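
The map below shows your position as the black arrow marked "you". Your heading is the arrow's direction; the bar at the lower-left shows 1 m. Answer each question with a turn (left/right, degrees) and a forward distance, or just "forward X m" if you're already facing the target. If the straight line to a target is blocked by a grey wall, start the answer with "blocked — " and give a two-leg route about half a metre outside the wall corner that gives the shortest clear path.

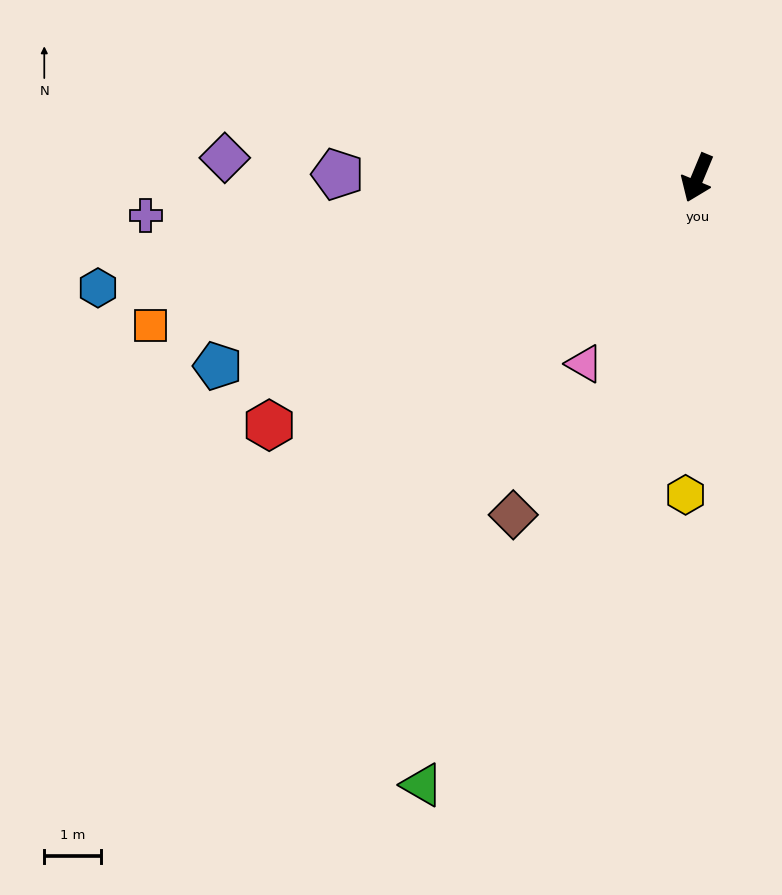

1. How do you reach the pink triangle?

turn right 9°, forward 3.9 m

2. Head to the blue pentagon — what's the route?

turn right 46°, forward 9.2 m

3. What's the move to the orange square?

turn right 52°, forward 10.1 m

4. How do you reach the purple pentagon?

turn right 68°, forward 6.4 m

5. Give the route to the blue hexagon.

turn right 57°, forward 10.8 m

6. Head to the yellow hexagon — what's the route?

turn left 20°, forward 5.6 m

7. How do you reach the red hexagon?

turn right 37°, forward 8.8 m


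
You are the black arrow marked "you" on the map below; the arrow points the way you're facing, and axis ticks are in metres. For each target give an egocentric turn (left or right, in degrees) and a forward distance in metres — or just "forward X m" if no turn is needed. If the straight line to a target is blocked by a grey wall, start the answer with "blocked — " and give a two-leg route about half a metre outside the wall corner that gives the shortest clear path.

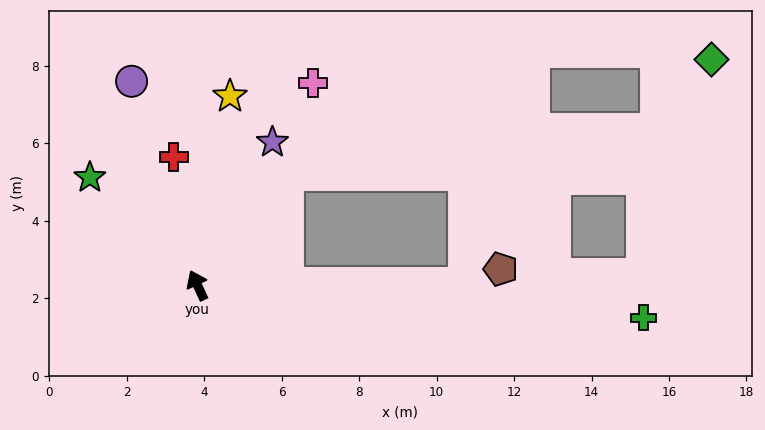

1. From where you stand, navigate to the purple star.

turn right 53°, forward 4.2 m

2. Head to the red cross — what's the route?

turn right 14°, forward 3.4 m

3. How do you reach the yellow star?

turn right 35°, forward 5.0 m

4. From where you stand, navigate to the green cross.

turn right 119°, forward 11.5 m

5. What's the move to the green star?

turn left 20°, forward 3.9 m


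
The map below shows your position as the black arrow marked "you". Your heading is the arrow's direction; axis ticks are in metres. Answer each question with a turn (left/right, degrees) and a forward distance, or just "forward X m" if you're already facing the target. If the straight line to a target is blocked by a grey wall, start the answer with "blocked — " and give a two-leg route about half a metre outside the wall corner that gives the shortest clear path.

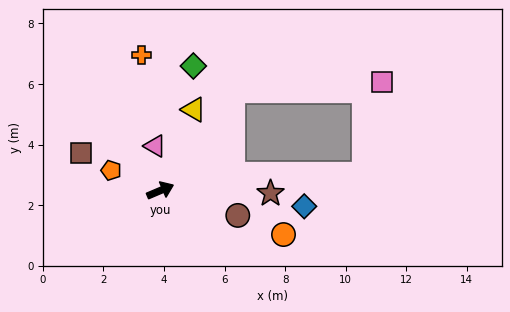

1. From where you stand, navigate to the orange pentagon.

turn left 135°, forward 1.8 m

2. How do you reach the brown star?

turn right 24°, forward 3.6 m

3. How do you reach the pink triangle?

turn left 74°, forward 1.5 m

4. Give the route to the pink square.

blocked — turn left 31°, forward 4.1 m, then turn right 51°, forward 5.0 m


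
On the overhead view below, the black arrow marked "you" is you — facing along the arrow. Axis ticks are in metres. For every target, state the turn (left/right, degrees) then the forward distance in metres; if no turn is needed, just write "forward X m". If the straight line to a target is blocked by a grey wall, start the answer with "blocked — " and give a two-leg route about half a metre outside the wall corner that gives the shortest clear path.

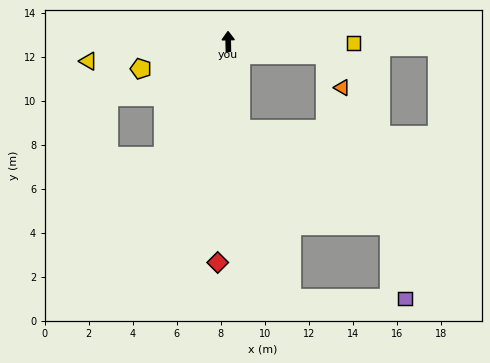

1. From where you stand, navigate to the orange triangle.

blocked — turn right 99°, forward 4.4 m, then turn right 54°, forward 1.7 m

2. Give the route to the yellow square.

turn right 92°, forward 5.7 m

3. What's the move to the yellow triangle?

turn left 97°, forward 6.4 m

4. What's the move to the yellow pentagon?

turn left 106°, forward 4.2 m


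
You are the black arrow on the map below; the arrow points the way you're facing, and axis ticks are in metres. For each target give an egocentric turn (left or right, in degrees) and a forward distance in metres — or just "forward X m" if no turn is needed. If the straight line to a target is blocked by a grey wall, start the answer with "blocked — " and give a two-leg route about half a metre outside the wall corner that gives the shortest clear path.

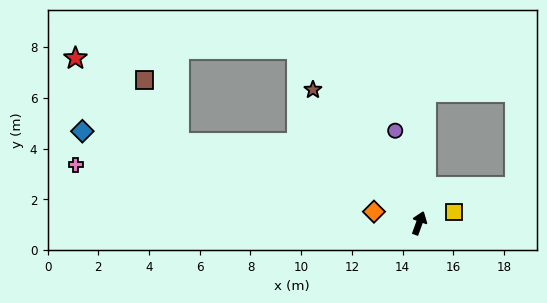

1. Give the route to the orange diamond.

turn left 96°, forward 1.8 m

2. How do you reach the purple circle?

turn left 35°, forward 3.8 m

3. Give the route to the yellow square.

turn right 52°, forward 1.4 m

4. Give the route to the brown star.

turn left 59°, forward 6.7 m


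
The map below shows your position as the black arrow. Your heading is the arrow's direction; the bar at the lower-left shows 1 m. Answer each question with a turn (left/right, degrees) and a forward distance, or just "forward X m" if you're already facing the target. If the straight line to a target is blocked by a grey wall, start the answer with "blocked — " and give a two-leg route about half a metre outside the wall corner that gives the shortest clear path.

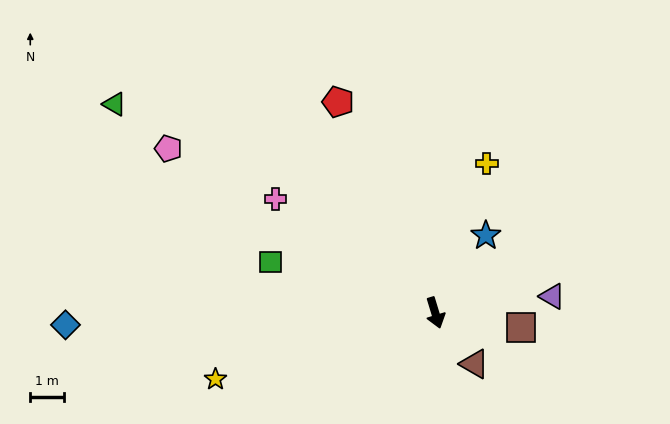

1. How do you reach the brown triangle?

turn left 21°, forward 1.9 m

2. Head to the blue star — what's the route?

turn left 130°, forward 2.7 m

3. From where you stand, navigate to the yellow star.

turn right 90°, forward 6.8 m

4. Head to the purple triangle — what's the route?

turn left 81°, forward 3.5 m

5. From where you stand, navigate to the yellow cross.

turn left 144°, forward 4.7 m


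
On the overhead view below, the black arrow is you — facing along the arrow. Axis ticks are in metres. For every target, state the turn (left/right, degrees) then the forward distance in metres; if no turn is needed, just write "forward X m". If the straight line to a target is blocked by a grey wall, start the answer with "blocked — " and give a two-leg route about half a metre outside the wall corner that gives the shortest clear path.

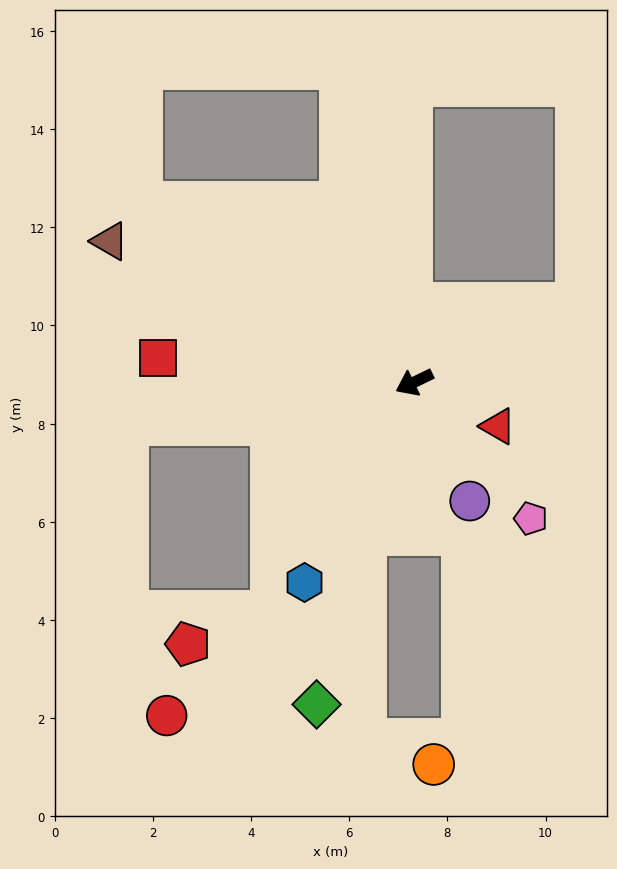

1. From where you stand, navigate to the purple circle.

turn left 89°, forward 2.7 m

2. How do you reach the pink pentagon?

turn left 105°, forward 3.7 m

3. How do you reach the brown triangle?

turn right 51°, forward 6.8 m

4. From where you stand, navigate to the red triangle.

turn left 126°, forward 1.9 m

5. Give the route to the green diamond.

turn left 47°, forward 6.9 m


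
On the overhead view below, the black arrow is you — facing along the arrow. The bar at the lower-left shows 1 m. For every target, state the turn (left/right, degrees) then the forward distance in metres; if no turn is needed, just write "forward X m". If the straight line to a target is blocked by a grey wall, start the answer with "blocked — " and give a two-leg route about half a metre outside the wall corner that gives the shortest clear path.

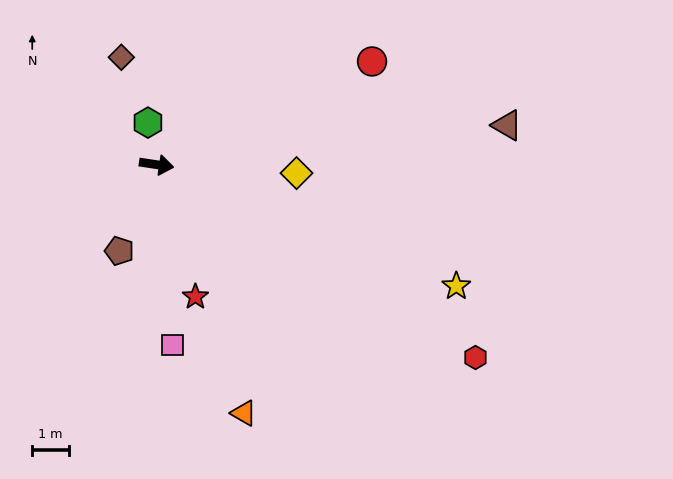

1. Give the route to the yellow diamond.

turn left 5°, forward 3.8 m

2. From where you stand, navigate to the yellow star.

turn right 14°, forward 8.8 m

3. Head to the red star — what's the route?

turn right 65°, forward 3.8 m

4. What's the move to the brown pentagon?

turn right 105°, forward 2.6 m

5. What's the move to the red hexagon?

turn right 23°, forward 10.2 m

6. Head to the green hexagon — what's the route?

turn left 110°, forward 1.2 m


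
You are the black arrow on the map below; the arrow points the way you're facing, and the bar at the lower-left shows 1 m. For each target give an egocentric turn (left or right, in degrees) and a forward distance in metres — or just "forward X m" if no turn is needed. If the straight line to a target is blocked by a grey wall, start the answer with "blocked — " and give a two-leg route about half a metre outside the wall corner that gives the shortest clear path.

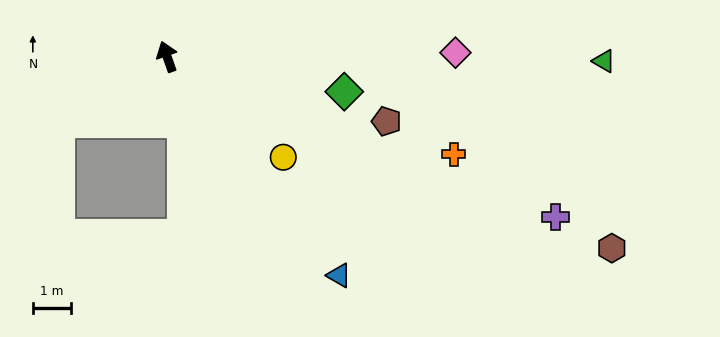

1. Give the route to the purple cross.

turn right 132°, forward 10.9 m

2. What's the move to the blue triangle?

turn right 161°, forward 7.2 m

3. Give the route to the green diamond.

turn right 121°, forward 4.7 m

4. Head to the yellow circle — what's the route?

turn right 150°, forward 4.0 m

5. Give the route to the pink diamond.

turn right 109°, forward 7.5 m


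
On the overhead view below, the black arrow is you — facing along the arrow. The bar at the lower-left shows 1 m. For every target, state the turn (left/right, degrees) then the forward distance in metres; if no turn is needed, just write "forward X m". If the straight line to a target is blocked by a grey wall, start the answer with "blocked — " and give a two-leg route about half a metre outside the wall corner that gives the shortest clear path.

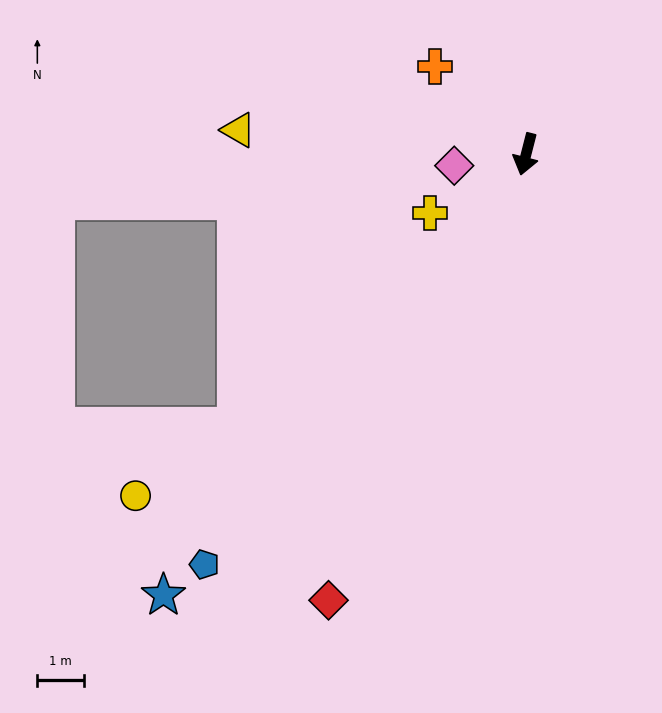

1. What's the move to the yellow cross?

turn right 44°, forward 2.4 m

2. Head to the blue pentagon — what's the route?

turn right 24°, forward 11.2 m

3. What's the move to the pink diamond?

turn right 67°, forward 1.6 m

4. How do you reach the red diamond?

turn right 10°, forward 10.5 m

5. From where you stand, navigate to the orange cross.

turn right 120°, forward 2.7 m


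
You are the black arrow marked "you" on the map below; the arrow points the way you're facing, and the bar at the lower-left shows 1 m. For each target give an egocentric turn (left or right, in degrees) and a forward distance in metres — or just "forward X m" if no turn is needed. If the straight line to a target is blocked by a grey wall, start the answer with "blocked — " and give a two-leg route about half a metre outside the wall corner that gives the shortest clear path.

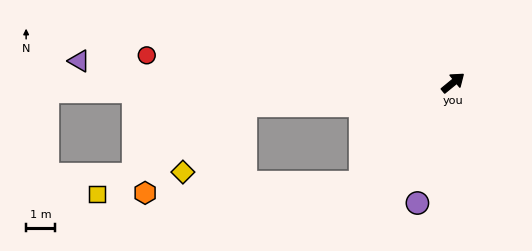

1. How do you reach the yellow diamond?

blocked — turn left 147°, forward 7.3 m, then turn left 41°, forward 3.2 m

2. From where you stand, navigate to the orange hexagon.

blocked — turn right 172°, forward 4.8 m, then turn right 45°, forward 7.5 m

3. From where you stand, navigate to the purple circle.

turn right 146°, forward 4.4 m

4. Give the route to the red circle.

turn left 136°, forward 10.7 m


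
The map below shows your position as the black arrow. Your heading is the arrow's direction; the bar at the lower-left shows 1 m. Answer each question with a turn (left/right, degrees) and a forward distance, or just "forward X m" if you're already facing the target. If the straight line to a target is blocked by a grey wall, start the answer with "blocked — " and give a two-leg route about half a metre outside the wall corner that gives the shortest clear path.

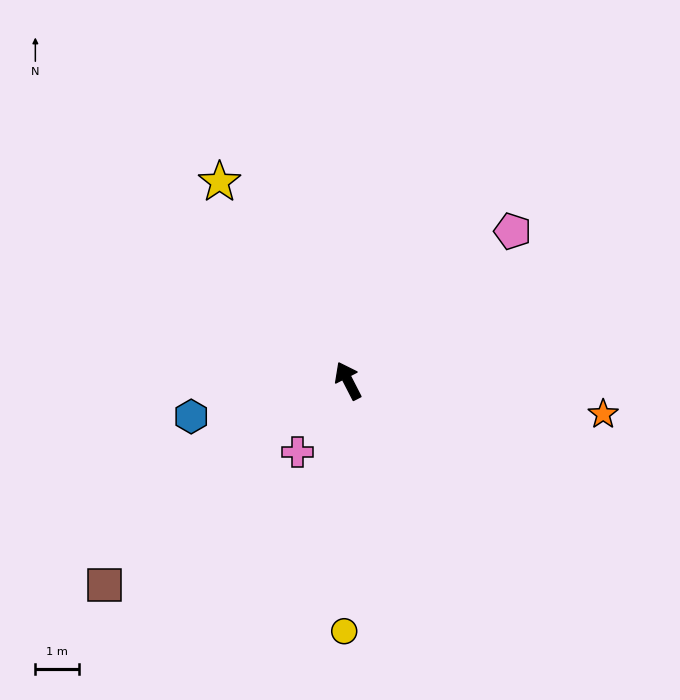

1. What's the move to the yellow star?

turn left 6°, forward 5.4 m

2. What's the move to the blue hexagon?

turn left 76°, forward 3.7 m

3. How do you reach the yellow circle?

turn left 152°, forward 5.7 m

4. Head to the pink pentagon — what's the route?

turn right 75°, forward 5.1 m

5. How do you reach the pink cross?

turn left 117°, forward 2.0 m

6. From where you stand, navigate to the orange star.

turn right 125°, forward 5.9 m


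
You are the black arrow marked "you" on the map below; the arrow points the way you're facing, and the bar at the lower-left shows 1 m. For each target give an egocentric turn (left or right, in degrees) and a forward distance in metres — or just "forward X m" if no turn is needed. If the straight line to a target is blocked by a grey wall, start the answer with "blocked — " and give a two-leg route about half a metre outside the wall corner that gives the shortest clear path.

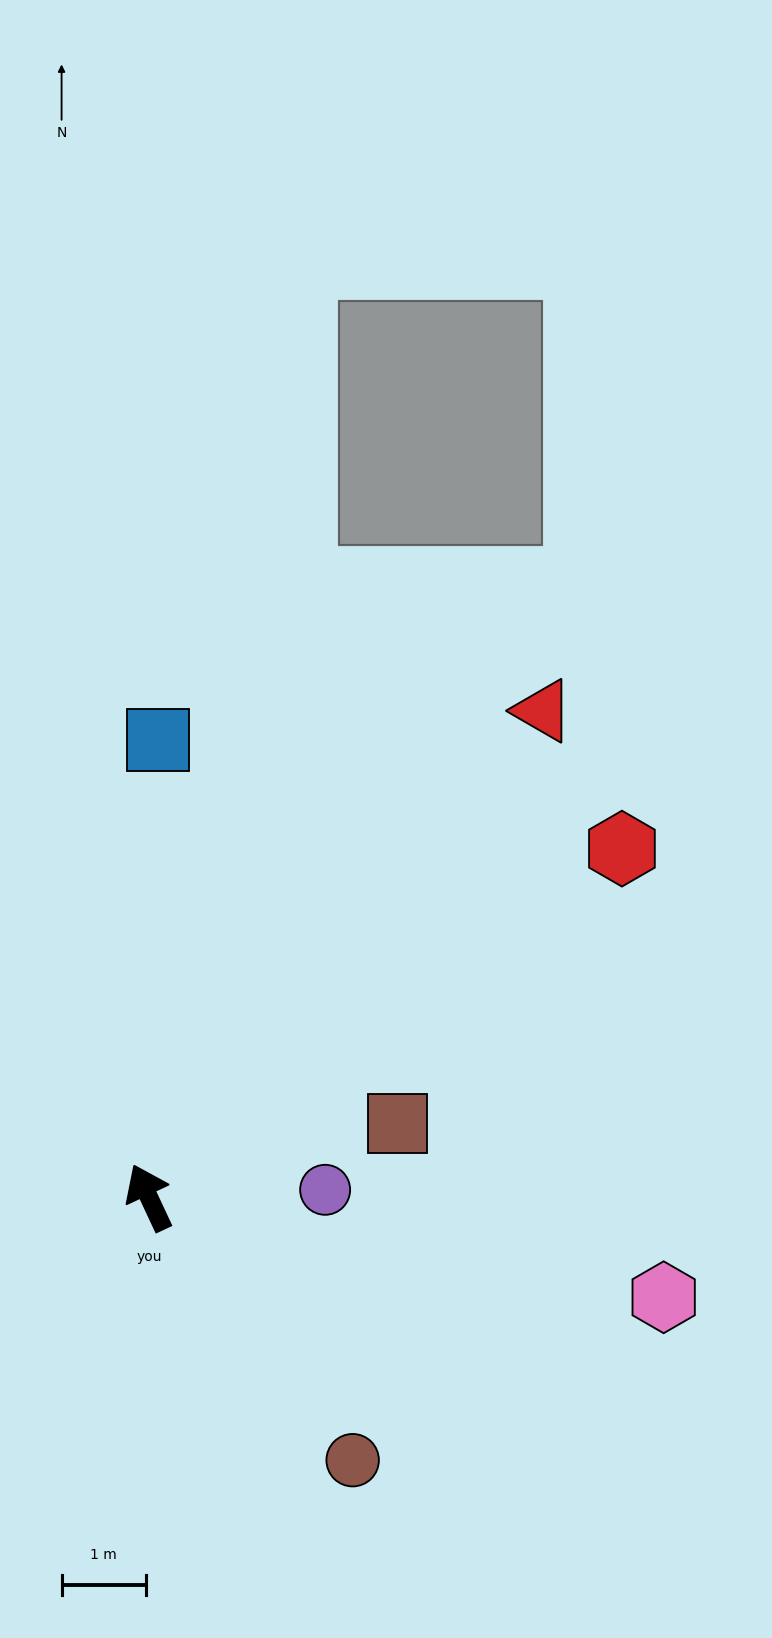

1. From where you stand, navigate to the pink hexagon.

turn right 126°, forward 6.2 m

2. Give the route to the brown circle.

turn right 167°, forward 4.0 m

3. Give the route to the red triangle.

turn right 64°, forward 7.4 m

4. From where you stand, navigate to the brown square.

turn right 98°, forward 3.1 m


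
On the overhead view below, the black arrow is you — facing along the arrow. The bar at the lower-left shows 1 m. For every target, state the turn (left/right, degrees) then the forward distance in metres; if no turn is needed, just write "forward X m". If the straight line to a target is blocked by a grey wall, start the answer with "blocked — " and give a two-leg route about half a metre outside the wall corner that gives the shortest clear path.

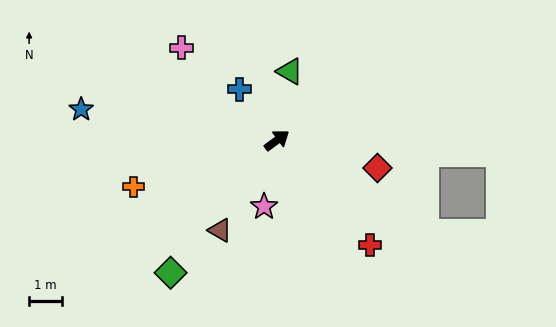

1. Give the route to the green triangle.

turn left 43°, forward 2.1 m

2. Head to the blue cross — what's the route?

turn left 90°, forward 1.9 m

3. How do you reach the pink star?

turn right 137°, forward 2.0 m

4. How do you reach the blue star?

turn left 135°, forward 6.0 m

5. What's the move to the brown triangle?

turn right 159°, forward 3.2 m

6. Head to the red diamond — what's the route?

turn right 52°, forward 3.2 m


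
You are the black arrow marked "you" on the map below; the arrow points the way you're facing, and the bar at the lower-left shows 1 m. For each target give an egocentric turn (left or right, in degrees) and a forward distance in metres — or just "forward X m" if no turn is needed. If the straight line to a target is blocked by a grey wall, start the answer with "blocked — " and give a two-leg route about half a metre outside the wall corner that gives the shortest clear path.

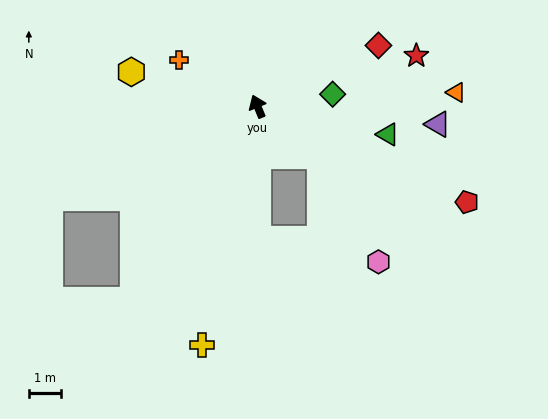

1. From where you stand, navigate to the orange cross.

turn left 37°, forward 2.8 m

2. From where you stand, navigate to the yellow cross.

turn left 145°, forward 7.5 m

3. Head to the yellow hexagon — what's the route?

turn left 52°, forward 4.0 m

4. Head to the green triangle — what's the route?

turn right 125°, forward 4.1 m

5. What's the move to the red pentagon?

turn right 137°, forward 7.1 m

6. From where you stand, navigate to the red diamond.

turn right 86°, forward 4.1 m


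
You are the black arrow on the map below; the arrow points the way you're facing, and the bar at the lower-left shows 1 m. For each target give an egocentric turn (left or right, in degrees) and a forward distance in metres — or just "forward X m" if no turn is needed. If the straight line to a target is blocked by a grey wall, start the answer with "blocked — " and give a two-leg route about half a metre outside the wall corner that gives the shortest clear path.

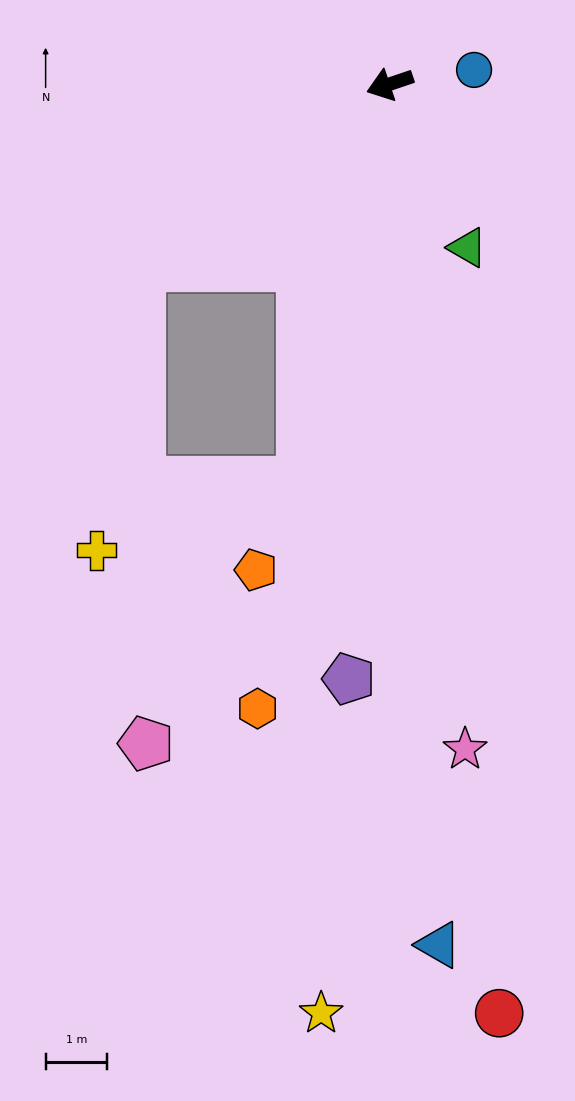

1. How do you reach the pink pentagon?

blocked — turn left 17°, forward 5.0 m, then turn left 55°, forward 7.8 m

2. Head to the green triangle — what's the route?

turn left 97°, forward 3.0 m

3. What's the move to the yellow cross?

blocked — turn left 17°, forward 5.0 m, then turn left 46°, forward 4.7 m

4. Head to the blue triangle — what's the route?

turn left 75°, forward 14.1 m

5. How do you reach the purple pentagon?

turn left 67°, forward 9.7 m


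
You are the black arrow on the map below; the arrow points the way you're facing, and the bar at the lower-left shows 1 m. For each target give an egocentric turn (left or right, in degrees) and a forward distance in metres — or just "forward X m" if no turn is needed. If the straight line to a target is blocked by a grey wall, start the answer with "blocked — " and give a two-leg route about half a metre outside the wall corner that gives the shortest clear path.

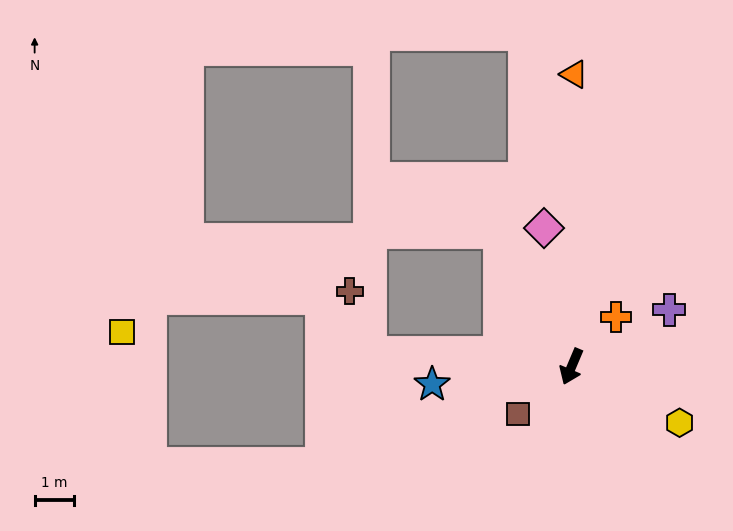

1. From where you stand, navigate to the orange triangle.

turn right 158°, forward 7.4 m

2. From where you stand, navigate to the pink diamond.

turn right 146°, forward 3.6 m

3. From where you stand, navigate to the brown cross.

blocked — turn right 71°, forward 5.1 m, then turn right 68°, forward 1.6 m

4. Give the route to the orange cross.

turn left 161°, forward 1.7 m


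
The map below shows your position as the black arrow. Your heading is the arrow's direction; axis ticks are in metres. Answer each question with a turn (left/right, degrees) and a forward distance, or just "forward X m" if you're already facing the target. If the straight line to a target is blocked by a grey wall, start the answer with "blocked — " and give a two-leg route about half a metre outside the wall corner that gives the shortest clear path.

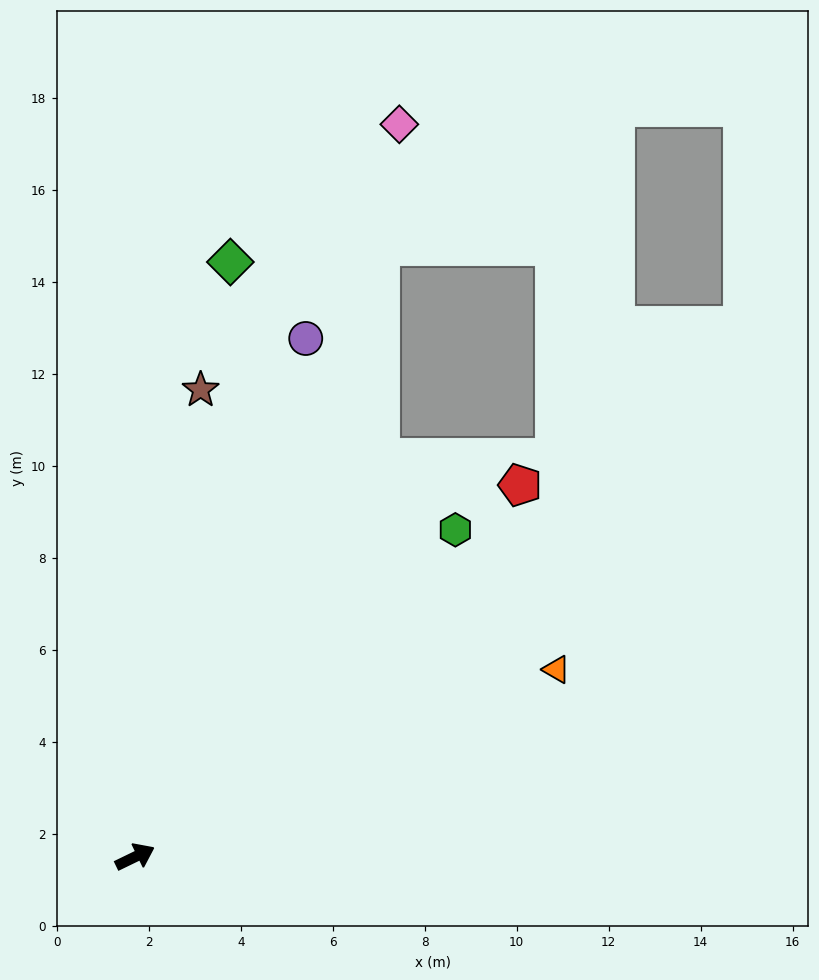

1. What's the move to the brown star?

turn left 56°, forward 10.3 m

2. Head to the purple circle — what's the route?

turn left 46°, forward 11.9 m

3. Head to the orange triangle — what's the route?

forward 10.0 m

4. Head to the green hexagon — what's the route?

turn left 20°, forward 10.0 m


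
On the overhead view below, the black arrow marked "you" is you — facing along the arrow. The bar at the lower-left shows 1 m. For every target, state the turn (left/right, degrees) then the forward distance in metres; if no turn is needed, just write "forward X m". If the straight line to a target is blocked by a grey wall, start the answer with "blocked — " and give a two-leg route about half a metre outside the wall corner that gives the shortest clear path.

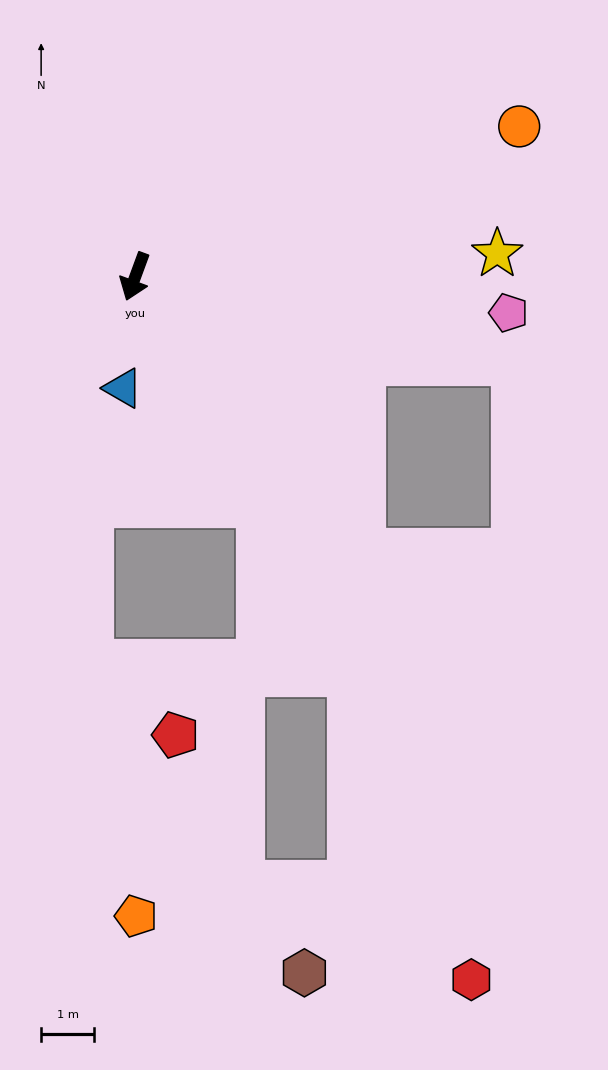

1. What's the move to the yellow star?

turn left 114°, forward 6.8 m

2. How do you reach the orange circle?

turn left 132°, forward 7.7 m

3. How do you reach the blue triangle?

turn left 14°, forward 2.1 m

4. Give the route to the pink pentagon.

turn left 105°, forward 7.0 m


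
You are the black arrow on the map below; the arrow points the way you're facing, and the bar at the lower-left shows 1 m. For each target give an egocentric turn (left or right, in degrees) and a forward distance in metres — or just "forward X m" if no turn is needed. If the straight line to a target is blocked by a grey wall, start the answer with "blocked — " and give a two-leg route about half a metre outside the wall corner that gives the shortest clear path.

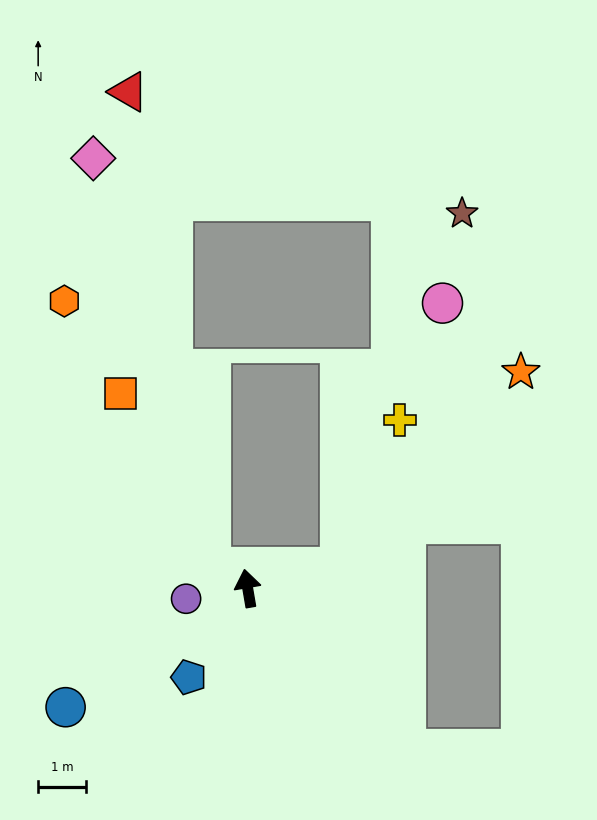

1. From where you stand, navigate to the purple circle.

turn left 90°, forward 1.3 m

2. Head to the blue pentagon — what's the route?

turn left 137°, forward 2.2 m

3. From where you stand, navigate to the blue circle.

turn left 113°, forward 4.5 m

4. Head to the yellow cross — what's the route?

blocked — turn right 87°, forward 2.0 m, then turn left 56°, forward 3.3 m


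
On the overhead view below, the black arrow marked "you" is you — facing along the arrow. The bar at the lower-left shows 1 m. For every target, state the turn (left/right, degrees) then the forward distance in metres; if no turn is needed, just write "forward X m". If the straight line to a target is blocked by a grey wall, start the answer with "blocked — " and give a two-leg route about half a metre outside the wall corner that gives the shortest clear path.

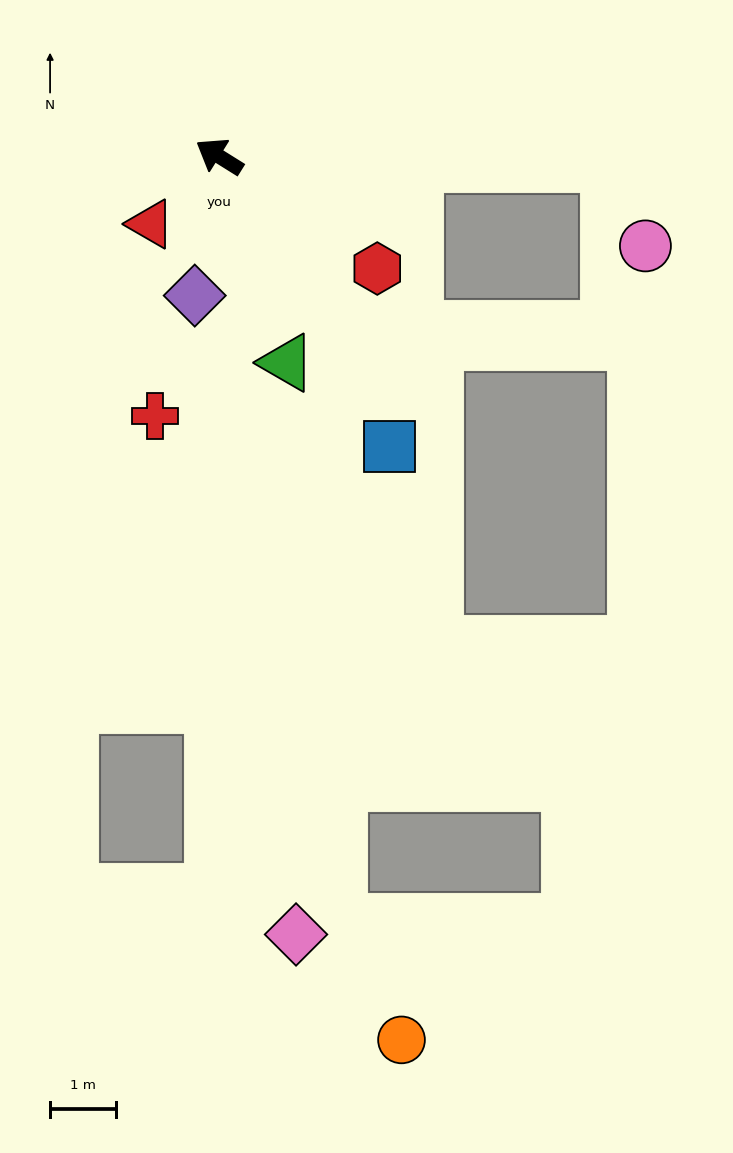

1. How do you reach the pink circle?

blocked — turn right 149°, forward 5.9 m, then turn right 65°, forward 1.4 m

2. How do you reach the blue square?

turn left 152°, forward 5.1 m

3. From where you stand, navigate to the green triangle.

turn left 140°, forward 3.3 m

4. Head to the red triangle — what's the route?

turn left 77°, forward 1.5 m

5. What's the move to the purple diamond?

turn left 112°, forward 2.2 m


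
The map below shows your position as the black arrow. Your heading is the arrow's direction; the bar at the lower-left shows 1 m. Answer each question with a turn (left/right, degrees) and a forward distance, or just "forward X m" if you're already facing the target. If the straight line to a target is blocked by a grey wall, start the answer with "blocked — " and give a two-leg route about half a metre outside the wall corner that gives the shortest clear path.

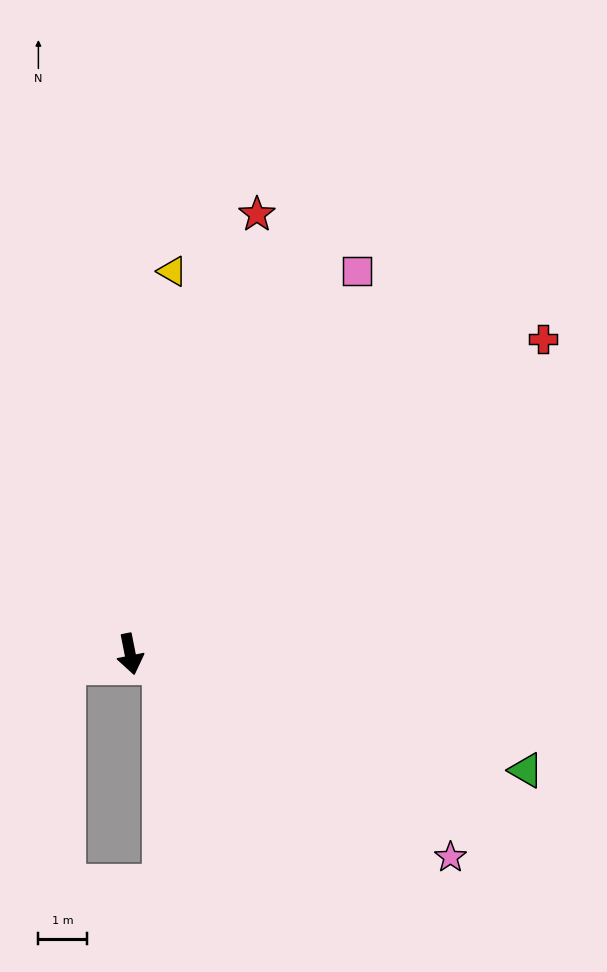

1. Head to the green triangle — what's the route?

turn left 62°, forward 8.4 m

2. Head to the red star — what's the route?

turn left 153°, forward 9.3 m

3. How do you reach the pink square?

turn left 138°, forward 9.1 m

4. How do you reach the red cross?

turn left 116°, forward 10.6 m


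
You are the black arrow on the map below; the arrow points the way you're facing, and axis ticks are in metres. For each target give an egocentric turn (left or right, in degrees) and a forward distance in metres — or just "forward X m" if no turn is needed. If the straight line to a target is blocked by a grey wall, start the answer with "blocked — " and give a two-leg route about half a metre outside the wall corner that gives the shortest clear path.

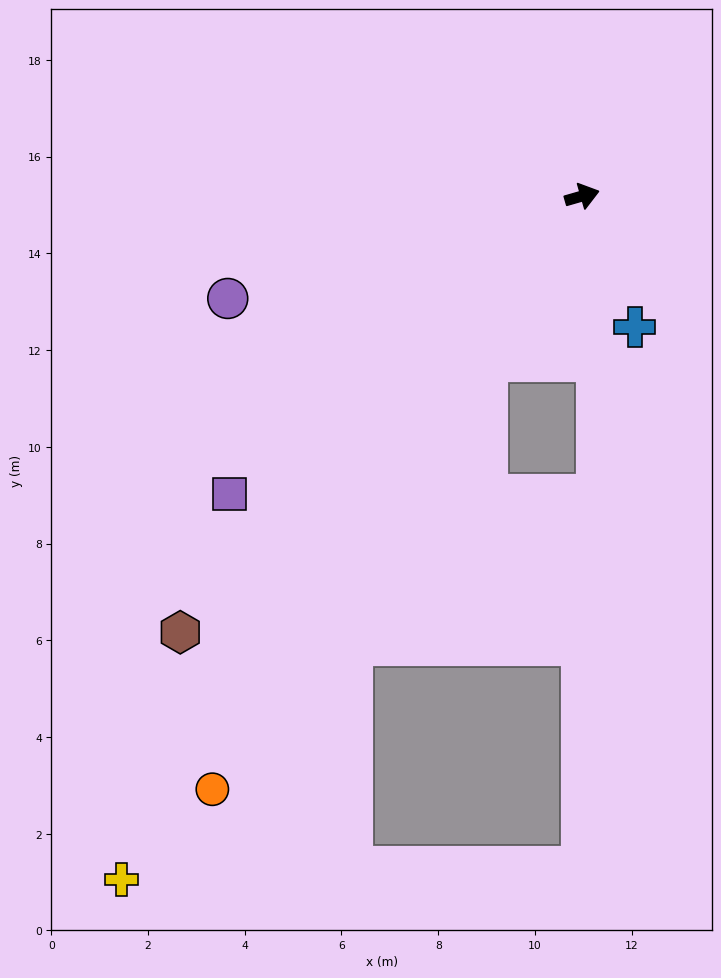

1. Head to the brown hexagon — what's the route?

turn right 149°, forward 12.3 m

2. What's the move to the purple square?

turn right 156°, forward 9.5 m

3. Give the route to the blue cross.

turn right 84°, forward 2.9 m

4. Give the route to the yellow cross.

turn right 140°, forward 17.0 m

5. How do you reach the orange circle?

turn right 138°, forward 14.4 m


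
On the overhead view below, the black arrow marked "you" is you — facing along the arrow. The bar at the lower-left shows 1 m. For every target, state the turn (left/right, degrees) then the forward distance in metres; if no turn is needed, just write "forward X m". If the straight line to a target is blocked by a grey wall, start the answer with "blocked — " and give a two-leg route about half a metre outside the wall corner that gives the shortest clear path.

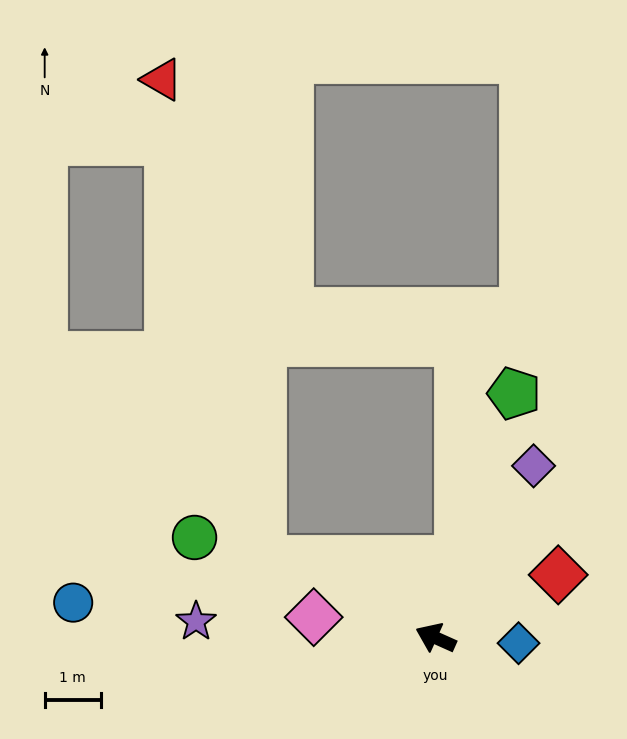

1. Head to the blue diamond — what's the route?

turn right 160°, forward 1.5 m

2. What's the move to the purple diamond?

turn right 96°, forward 3.5 m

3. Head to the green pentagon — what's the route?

turn right 84°, forward 4.6 m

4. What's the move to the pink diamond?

turn left 14°, forward 2.2 m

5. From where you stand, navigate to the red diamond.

turn right 129°, forward 2.5 m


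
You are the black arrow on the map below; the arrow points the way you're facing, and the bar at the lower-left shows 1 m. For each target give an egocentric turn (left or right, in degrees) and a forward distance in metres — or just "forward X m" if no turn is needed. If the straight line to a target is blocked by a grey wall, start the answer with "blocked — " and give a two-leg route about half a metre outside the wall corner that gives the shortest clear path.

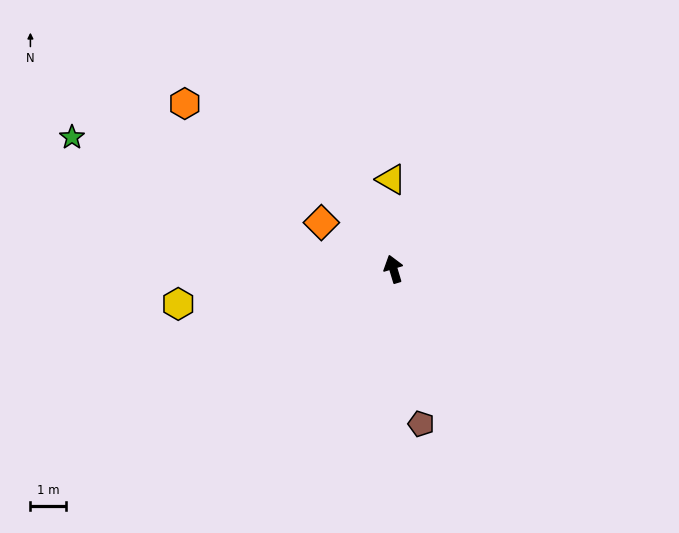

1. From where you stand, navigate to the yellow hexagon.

turn left 82°, forward 6.2 m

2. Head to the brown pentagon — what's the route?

turn left 173°, forward 4.5 m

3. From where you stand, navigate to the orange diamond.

turn left 40°, forward 2.4 m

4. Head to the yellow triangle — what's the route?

turn right 15°, forward 2.5 m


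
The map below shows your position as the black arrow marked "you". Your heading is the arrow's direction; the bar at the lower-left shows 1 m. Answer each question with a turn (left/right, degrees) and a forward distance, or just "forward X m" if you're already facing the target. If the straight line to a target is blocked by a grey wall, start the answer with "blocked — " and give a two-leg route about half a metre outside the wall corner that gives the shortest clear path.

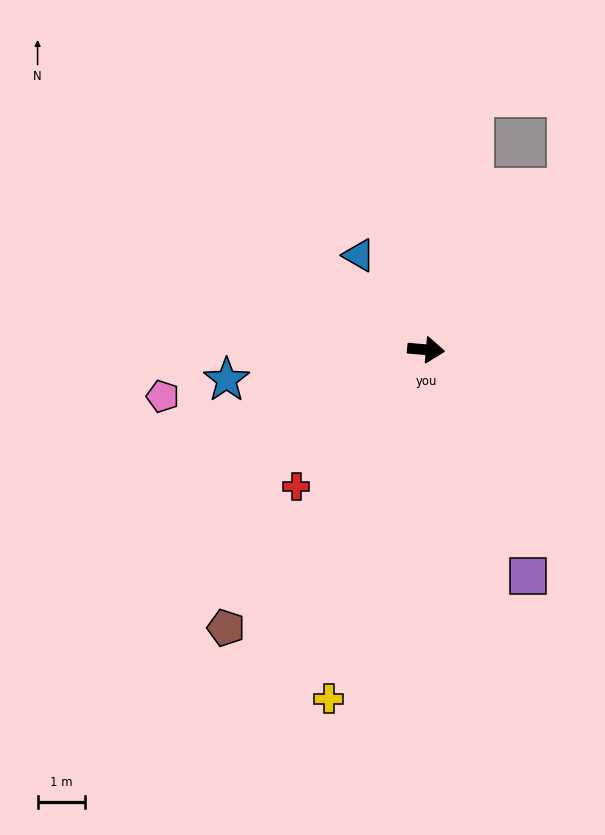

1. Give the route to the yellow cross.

turn right 101°, forward 7.7 m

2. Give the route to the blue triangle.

turn left 130°, forward 2.5 m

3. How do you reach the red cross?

turn right 129°, forward 4.0 m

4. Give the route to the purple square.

turn right 61°, forward 5.3 m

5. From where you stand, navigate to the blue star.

turn right 167°, forward 4.3 m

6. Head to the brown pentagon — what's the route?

turn right 121°, forward 7.3 m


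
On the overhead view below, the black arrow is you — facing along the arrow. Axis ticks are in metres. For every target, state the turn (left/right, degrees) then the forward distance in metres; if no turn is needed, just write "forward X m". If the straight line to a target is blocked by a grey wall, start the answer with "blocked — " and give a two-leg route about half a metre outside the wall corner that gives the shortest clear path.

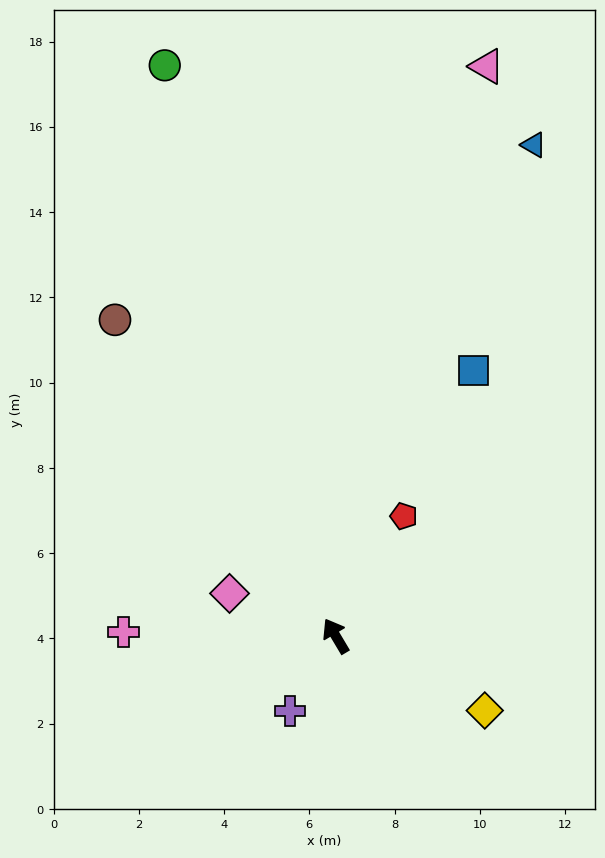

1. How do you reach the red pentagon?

turn right 60°, forward 3.2 m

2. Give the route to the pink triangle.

turn right 46°, forward 13.8 m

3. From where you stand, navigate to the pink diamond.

turn left 37°, forward 2.7 m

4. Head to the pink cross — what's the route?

turn left 58°, forward 5.0 m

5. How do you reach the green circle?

turn right 14°, forward 14.0 m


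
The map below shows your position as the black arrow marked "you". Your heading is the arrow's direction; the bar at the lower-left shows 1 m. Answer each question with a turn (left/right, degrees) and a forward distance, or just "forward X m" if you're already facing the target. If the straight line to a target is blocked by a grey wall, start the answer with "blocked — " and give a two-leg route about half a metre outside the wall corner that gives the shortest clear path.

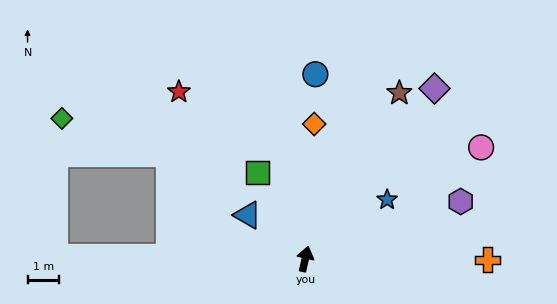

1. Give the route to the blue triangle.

turn left 66°, forward 2.3 m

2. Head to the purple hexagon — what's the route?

turn right 57°, forward 5.3 m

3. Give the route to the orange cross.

turn right 77°, forward 5.8 m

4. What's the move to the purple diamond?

turn right 24°, forward 6.9 m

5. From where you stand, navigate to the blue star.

turn right 41°, forward 3.2 m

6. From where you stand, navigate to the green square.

turn left 42°, forward 3.2 m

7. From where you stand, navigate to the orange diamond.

turn left 9°, forward 4.3 m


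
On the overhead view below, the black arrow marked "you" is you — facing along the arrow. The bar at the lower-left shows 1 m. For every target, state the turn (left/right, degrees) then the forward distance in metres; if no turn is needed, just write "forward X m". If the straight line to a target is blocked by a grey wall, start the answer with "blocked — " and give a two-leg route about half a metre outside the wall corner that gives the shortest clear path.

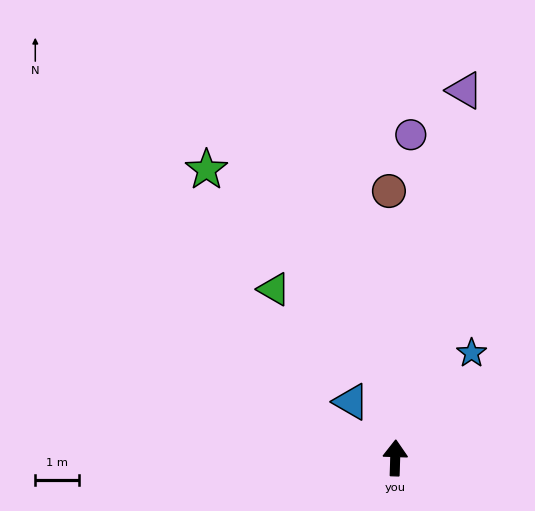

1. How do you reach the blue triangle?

turn left 40°, forward 1.6 m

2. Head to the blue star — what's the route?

turn right 34°, forward 3.0 m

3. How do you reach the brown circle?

turn left 3°, forward 6.1 m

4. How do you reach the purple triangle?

turn right 9°, forward 8.6 m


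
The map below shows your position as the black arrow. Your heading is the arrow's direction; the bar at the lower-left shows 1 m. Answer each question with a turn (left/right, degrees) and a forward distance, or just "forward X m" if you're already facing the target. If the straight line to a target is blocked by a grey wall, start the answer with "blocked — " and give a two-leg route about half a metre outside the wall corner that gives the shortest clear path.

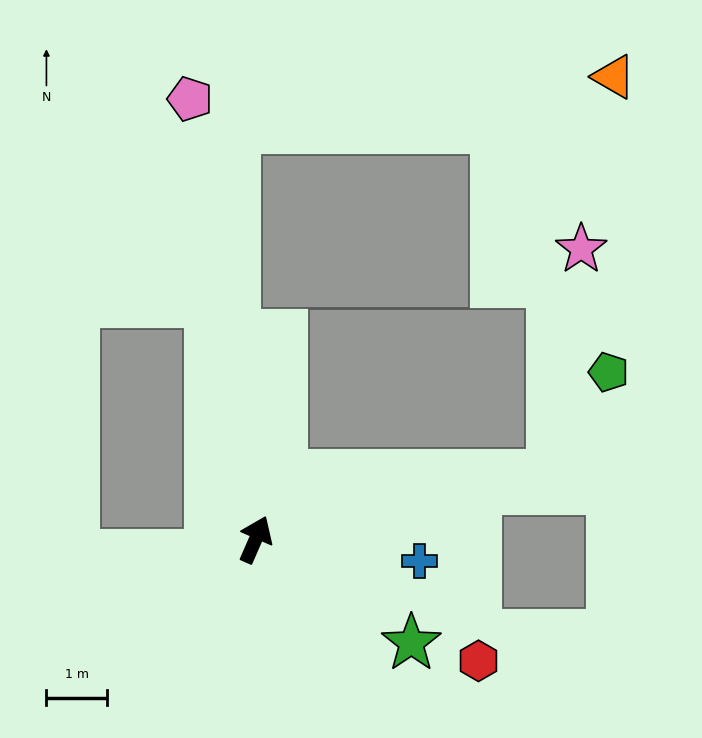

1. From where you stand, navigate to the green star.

turn right 100°, forward 3.1 m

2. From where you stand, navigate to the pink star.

blocked — turn right 54°, forward 5.0 m, then turn left 70°, forward 3.7 m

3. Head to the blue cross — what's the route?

turn right 74°, forward 2.7 m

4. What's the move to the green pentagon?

blocked — turn right 54°, forward 5.0 m, then turn left 49°, forward 1.9 m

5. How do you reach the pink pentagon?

turn left 32°, forward 7.3 m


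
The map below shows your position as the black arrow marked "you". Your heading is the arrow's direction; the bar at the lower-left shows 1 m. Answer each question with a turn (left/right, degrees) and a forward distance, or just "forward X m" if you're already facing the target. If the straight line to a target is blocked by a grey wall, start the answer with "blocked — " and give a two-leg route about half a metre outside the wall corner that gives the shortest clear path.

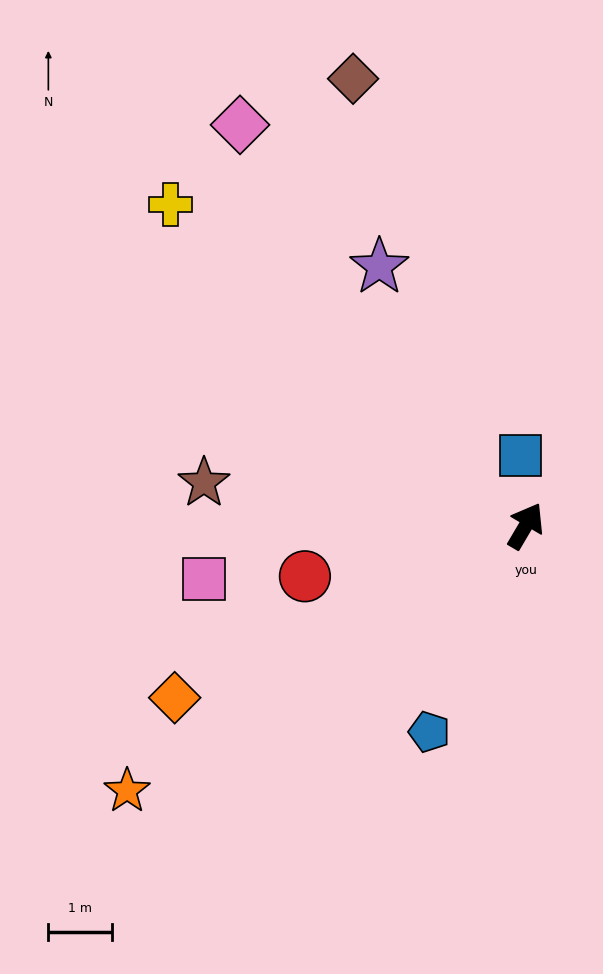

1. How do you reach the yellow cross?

turn left 78°, forward 7.5 m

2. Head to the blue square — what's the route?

turn left 35°, forward 1.1 m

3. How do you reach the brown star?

turn left 113°, forward 5.1 m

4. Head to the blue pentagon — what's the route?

turn right 175°, forward 3.6 m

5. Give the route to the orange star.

turn left 154°, forward 7.5 m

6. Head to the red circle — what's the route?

turn left 133°, forward 3.5 m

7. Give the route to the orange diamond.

turn left 147°, forward 6.1 m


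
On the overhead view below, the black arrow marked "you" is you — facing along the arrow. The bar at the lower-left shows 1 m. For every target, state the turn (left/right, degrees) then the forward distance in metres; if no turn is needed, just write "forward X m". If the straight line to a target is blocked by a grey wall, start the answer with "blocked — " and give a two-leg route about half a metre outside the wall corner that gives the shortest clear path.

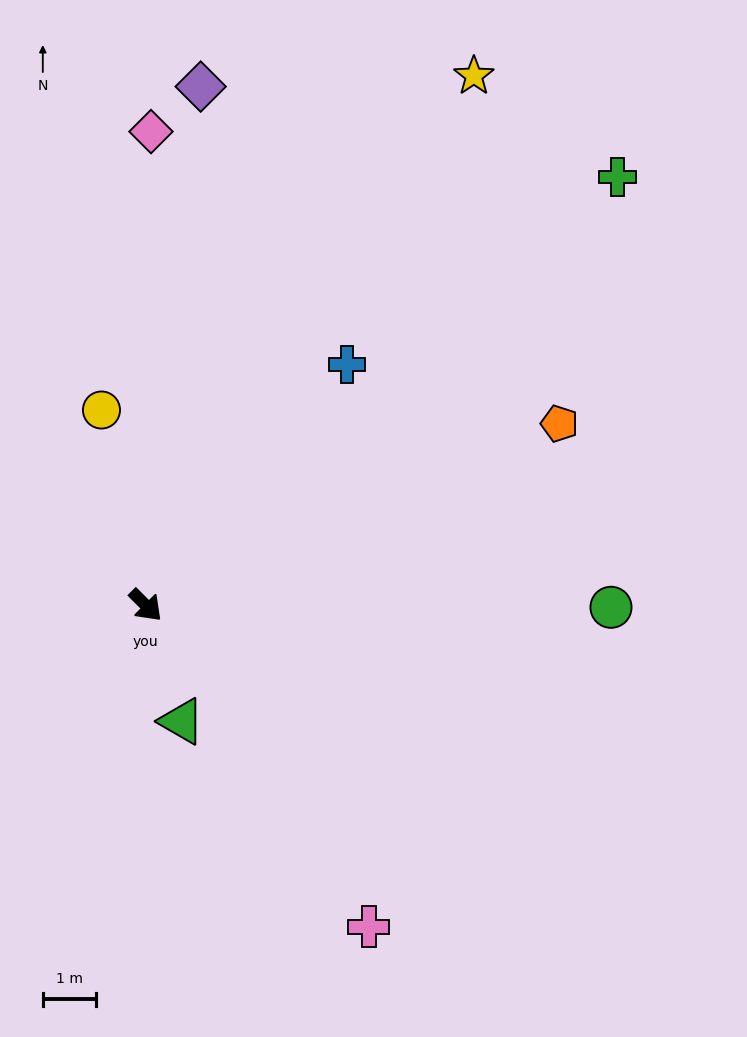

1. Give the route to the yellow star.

turn left 103°, forward 11.8 m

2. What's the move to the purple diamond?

turn left 129°, forward 9.9 m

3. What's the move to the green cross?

turn left 87°, forward 12.1 m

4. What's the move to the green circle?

turn left 45°, forward 8.8 m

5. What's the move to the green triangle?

turn right 28°, forward 2.3 m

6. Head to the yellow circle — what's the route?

turn left 148°, forward 3.8 m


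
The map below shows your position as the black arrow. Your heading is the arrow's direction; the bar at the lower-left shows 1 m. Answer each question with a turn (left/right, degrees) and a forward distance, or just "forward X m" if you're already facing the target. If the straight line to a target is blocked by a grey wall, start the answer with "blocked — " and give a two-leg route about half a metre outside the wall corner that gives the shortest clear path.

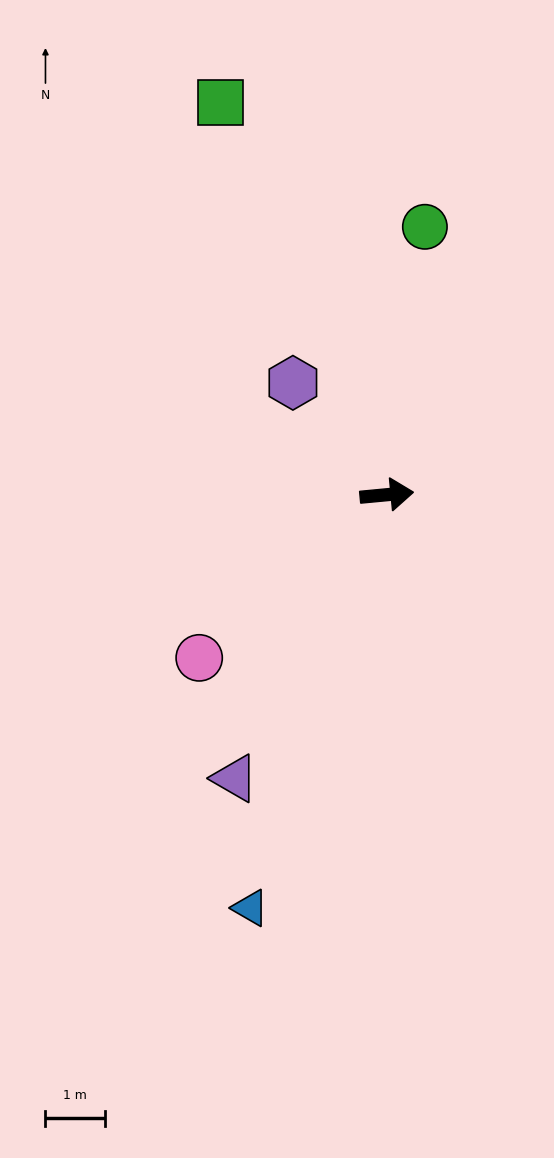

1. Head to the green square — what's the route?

turn left 108°, forward 7.2 m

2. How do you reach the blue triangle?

turn right 114°, forward 7.3 m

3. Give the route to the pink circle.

turn right 144°, forward 4.2 m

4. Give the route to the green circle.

turn left 77°, forward 4.6 m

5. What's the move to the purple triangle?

turn right 124°, forward 5.4 m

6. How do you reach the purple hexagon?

turn left 125°, forward 2.5 m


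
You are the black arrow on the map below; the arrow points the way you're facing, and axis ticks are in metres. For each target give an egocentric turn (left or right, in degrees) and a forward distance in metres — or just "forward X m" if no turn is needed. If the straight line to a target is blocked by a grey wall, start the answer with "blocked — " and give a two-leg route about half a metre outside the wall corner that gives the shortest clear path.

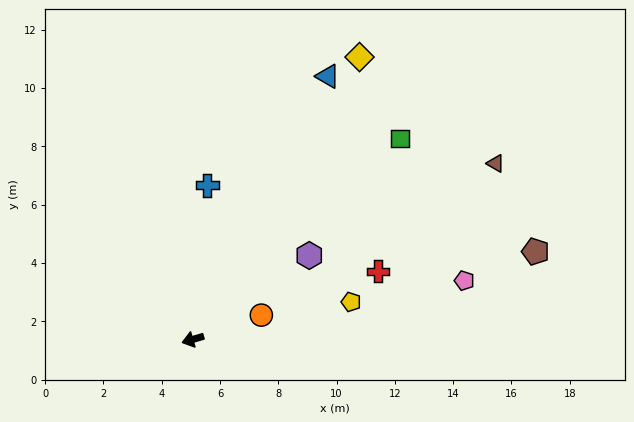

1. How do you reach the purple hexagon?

turn right 161°, forward 4.9 m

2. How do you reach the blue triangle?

turn right 134°, forward 10.1 m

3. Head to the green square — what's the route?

turn right 152°, forward 9.9 m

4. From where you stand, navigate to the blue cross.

turn right 112°, forward 5.3 m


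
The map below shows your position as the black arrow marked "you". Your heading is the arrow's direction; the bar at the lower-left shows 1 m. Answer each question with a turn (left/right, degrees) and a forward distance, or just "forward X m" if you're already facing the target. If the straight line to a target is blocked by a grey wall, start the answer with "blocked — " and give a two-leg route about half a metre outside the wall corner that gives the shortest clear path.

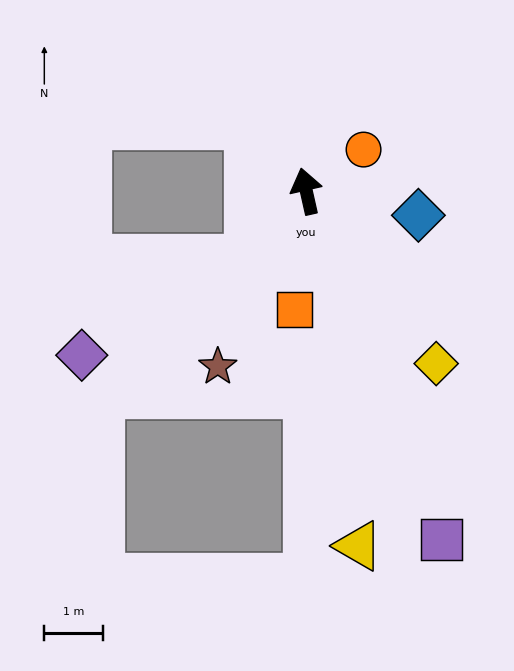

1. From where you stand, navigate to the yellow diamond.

turn right 156°, forward 3.7 m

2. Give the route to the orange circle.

turn right 67°, forward 1.2 m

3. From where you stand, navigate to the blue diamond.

turn right 115°, forward 1.9 m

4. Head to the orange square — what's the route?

turn left 162°, forward 2.0 m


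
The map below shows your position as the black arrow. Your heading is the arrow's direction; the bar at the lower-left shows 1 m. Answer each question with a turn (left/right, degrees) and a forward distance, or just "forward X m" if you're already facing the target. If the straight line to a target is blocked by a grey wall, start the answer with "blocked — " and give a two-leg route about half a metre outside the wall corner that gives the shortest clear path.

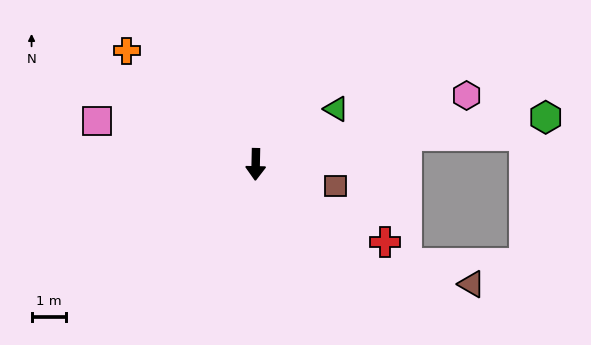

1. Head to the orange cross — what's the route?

turn right 130°, forward 4.9 m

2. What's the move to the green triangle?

turn left 126°, forward 2.8 m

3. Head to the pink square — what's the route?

turn right 104°, forward 4.7 m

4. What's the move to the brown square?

turn left 76°, forward 2.4 m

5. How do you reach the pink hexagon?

turn left 109°, forward 6.4 m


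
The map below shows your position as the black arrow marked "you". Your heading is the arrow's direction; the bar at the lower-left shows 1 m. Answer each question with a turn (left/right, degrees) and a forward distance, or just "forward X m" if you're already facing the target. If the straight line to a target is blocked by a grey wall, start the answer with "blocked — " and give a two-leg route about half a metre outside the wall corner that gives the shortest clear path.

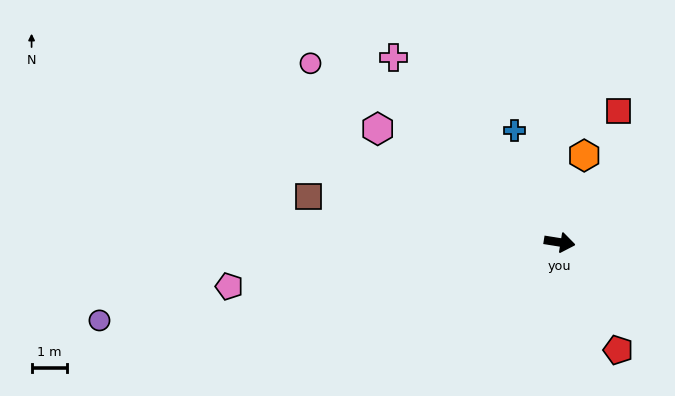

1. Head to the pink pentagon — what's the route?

turn right 163°, forward 9.4 m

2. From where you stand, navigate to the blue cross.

turn left 121°, forward 3.4 m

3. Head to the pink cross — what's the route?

turn left 141°, forward 7.0 m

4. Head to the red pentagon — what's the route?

turn right 52°, forward 3.4 m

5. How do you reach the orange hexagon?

turn left 83°, forward 2.5 m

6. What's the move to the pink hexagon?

turn left 157°, forward 6.0 m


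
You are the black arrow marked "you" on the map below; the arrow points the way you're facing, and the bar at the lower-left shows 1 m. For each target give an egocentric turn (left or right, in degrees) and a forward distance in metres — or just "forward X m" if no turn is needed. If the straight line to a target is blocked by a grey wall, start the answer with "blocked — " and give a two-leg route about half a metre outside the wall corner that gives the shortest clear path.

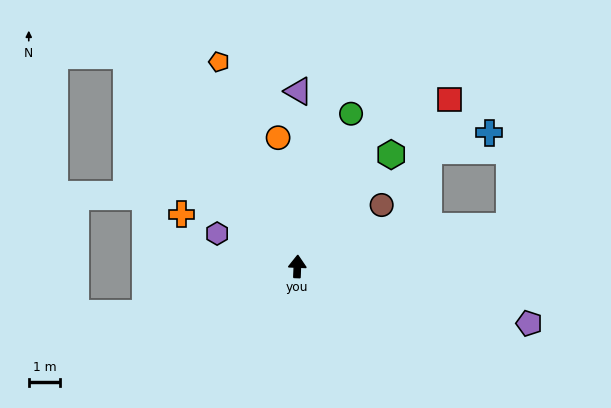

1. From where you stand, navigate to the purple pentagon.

turn right 102°, forward 7.6 m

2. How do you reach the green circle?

turn right 17°, forward 5.1 m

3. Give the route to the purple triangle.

forward 5.6 m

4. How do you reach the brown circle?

turn right 52°, forward 3.3 m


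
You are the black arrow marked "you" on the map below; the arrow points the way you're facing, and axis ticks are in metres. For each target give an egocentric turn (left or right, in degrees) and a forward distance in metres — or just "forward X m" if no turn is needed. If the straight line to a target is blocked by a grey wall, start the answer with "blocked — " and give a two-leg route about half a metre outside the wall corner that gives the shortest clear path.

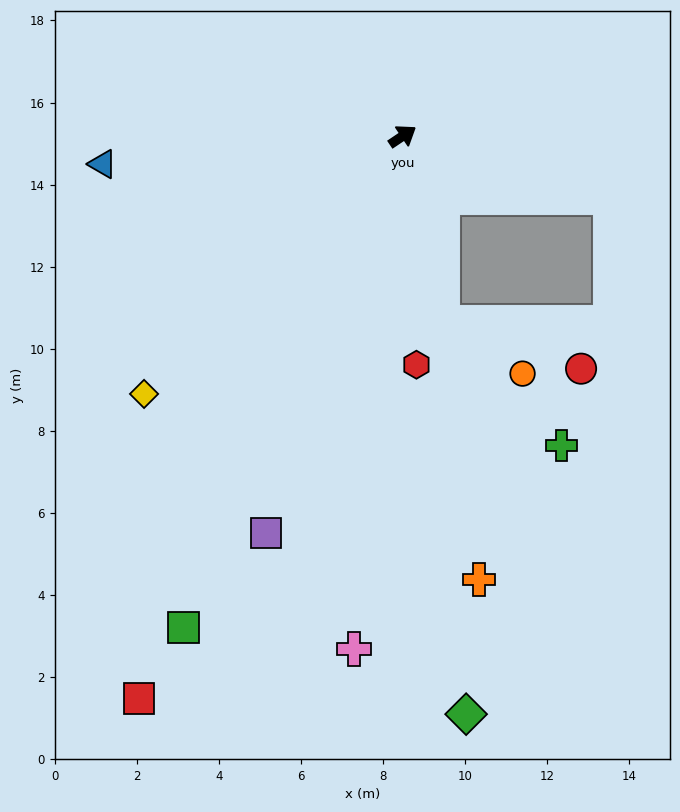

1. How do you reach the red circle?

blocked — turn right 112°, forward 4.6 m, then turn left 60°, forward 3.6 m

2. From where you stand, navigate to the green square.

turn right 148°, forward 13.1 m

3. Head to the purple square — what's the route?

turn right 143°, forward 10.2 m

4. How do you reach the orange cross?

turn right 114°, forward 11.0 m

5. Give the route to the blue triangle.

turn left 151°, forward 7.3 m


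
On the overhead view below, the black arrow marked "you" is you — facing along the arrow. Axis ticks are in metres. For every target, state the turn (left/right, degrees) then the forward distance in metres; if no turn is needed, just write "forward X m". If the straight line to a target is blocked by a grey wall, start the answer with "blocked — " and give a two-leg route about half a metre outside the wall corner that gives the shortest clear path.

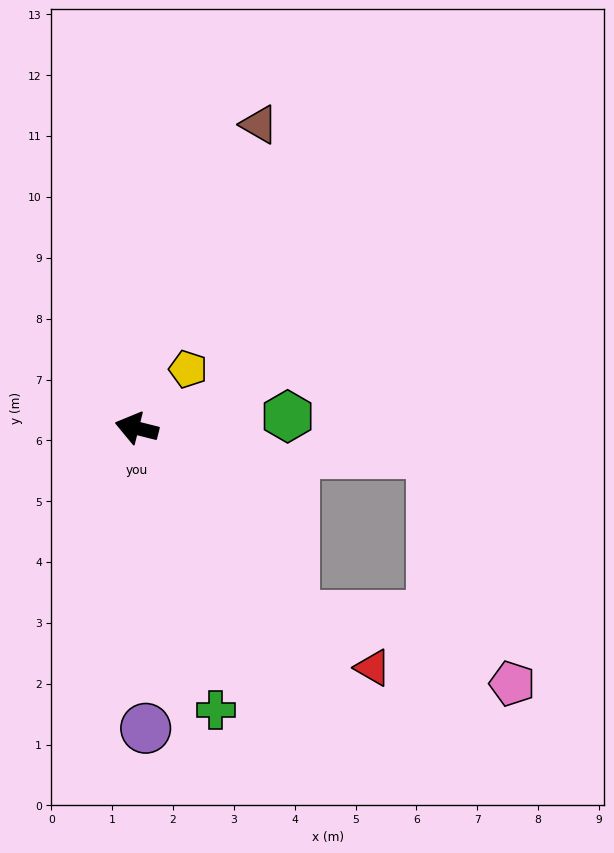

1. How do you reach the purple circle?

turn left 106°, forward 4.9 m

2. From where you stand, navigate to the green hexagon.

turn right 161°, forward 2.5 m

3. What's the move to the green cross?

turn left 120°, forward 4.8 m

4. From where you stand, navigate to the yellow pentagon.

turn right 117°, forward 1.3 m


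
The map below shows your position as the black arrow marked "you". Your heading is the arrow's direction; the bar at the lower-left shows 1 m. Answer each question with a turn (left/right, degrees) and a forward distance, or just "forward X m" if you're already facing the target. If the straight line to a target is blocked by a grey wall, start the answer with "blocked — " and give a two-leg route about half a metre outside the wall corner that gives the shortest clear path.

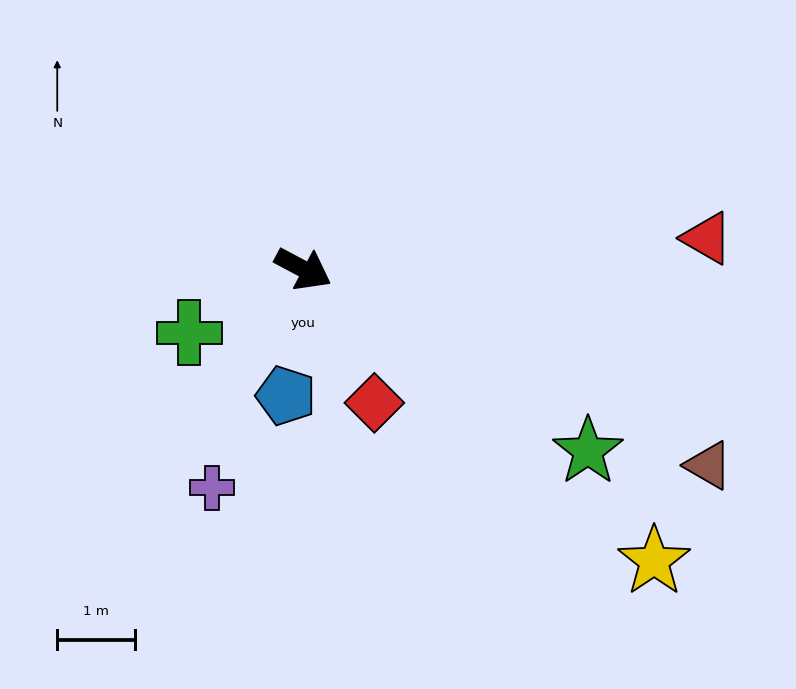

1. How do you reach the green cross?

turn right 123°, forward 1.7 m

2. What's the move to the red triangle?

turn left 32°, forward 5.2 m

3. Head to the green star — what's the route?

turn right 5°, forward 4.4 m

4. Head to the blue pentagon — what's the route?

turn right 70°, forward 1.6 m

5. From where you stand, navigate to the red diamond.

turn right 34°, forward 2.0 m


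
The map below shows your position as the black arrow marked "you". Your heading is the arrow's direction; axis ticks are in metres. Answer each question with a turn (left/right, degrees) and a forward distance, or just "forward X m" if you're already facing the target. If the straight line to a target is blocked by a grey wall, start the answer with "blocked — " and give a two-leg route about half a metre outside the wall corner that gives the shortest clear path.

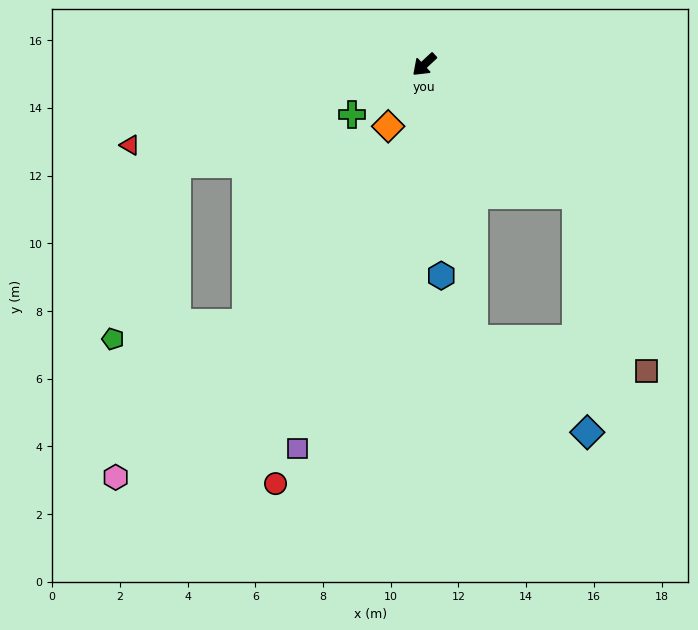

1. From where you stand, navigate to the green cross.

turn right 8°, forward 2.6 m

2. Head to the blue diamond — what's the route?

blocked — turn left 57°, forward 8.2 m, then turn left 40°, forward 4.3 m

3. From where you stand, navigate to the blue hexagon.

turn left 52°, forward 6.3 m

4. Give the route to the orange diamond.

turn left 17°, forward 2.1 m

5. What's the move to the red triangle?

turn right 28°, forward 9.0 m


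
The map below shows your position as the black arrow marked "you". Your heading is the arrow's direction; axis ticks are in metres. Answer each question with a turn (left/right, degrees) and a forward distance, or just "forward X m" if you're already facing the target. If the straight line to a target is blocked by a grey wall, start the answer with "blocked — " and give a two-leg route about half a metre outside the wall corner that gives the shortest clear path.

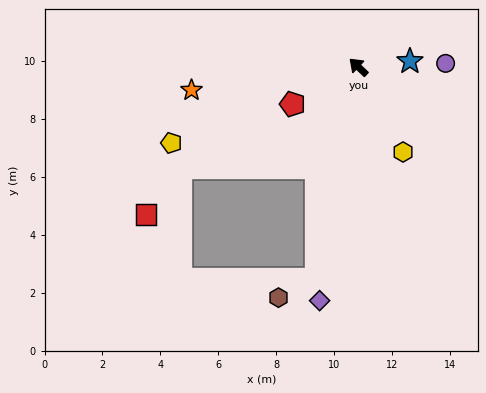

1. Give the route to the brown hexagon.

blocked — turn left 123°, forward 7.5 m, then turn right 55°, forward 1.5 m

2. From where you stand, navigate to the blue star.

turn right 130°, forward 1.8 m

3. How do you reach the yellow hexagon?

turn left 161°, forward 3.3 m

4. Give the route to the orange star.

turn left 51°, forward 5.8 m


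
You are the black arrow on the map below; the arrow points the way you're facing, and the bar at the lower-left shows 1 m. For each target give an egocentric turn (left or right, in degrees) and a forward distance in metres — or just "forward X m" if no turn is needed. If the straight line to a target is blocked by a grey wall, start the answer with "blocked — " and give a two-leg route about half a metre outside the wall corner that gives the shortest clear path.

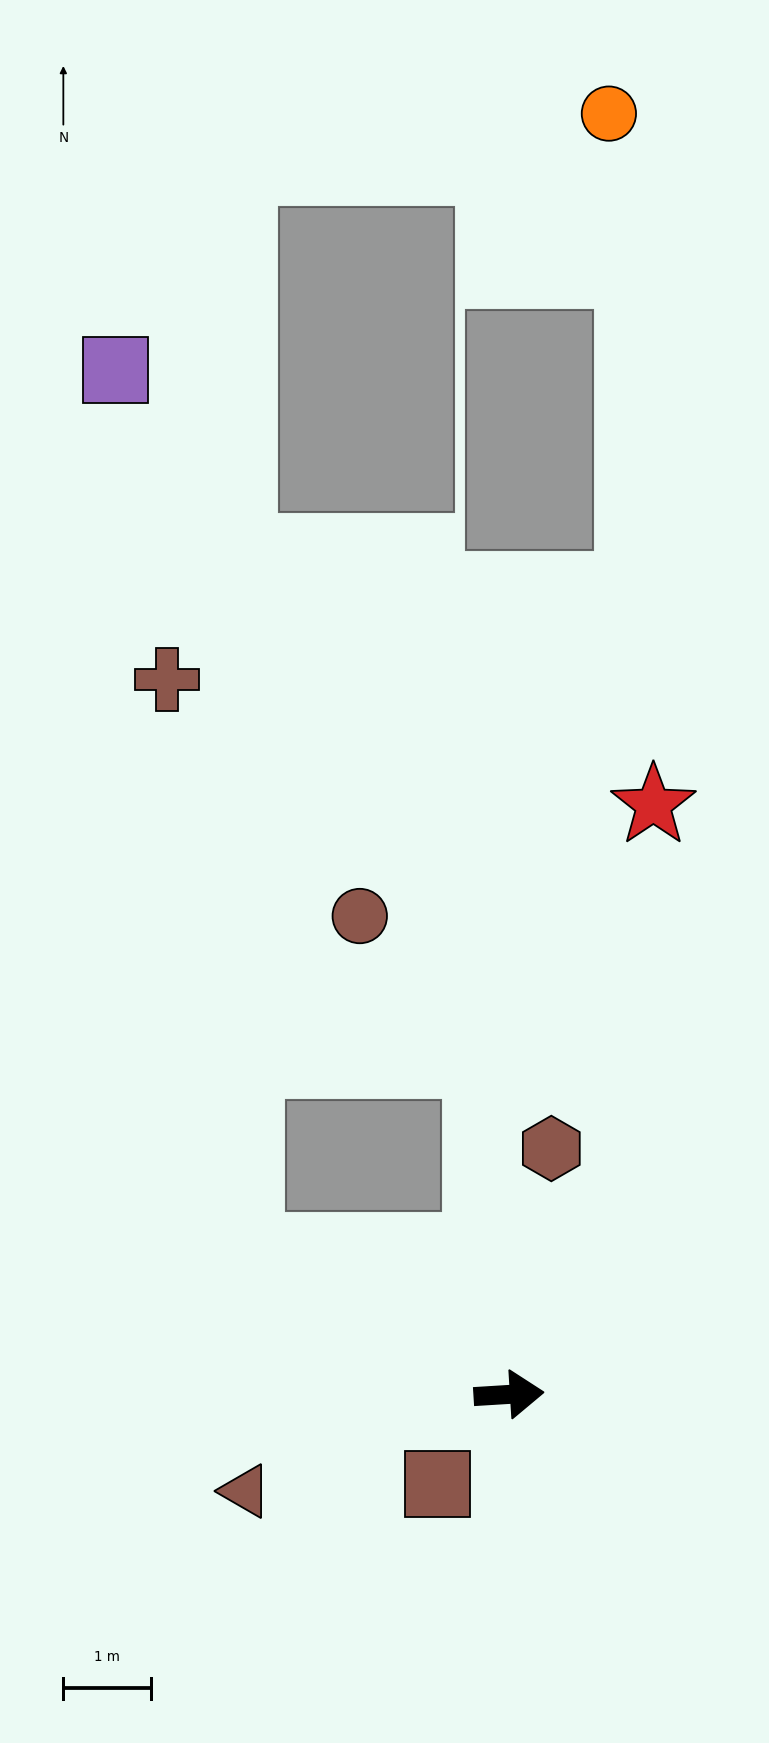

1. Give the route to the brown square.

turn right 132°, forward 1.3 m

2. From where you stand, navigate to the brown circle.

blocked — turn left 91°, forward 3.8 m, then turn left 35°, forward 2.2 m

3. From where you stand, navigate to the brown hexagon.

turn left 77°, forward 2.9 m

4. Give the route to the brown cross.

blocked — turn left 148°, forward 3.4 m, then turn right 54°, forward 6.6 m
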